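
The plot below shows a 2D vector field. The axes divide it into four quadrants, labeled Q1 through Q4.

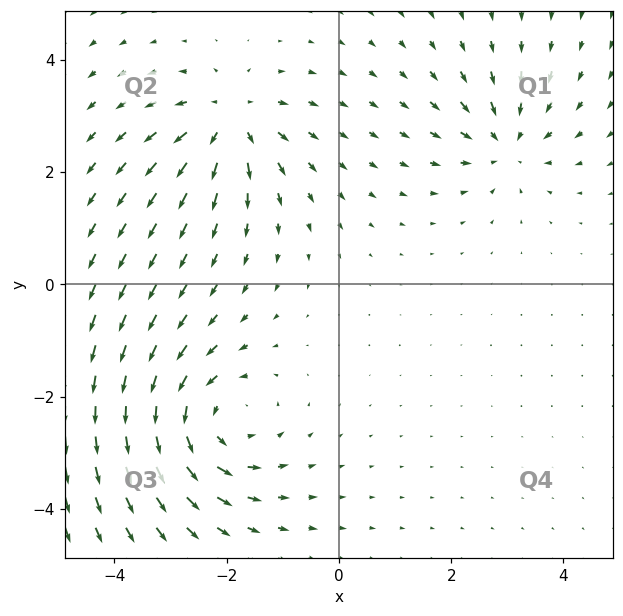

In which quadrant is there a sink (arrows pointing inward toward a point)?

Q1

The sink sits at approximately (3.0, 2.5), which lies in quadrant Q1. The divergence there is about -4, negative as expected for a sink.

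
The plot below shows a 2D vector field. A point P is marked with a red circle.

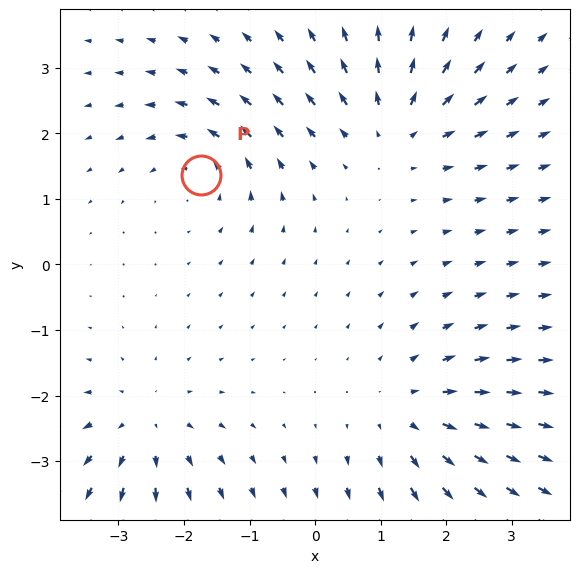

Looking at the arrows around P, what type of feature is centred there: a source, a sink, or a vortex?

At P (-1.7, 1.4) the arrows circulate counterclockwise. Divergence ≈0, curl about +3 — near-zero divergence with nonzero curl is a vortex.

vortex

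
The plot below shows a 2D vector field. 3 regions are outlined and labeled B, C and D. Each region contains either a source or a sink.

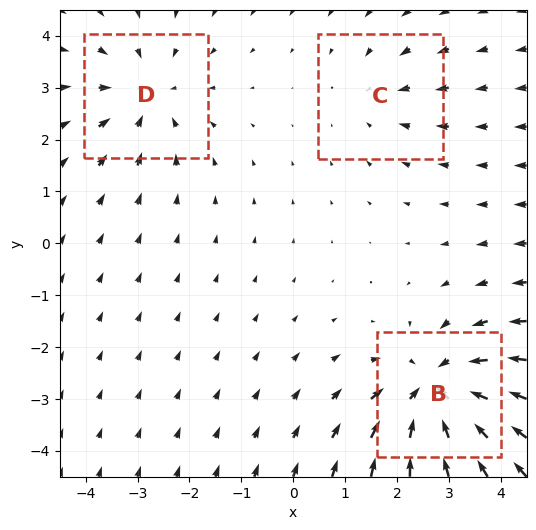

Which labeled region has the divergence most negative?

Divergence at each region's feature centre — B: about -5, C: about -2, D: about -3. Region B is most negative.

B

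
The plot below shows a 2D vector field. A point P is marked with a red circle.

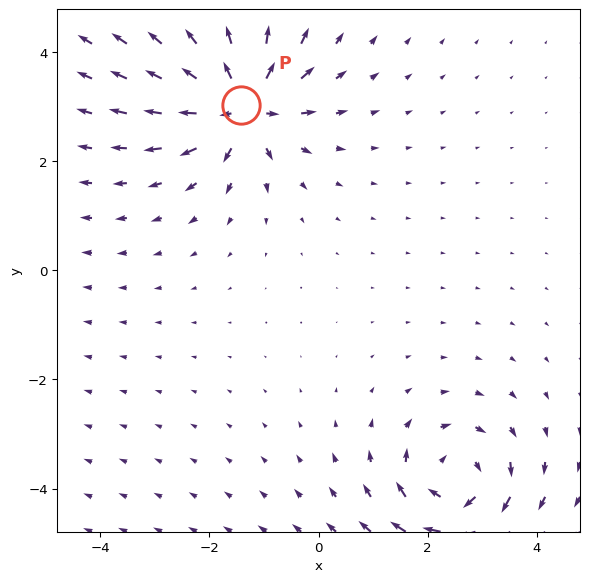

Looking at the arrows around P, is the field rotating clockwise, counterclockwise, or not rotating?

not rotating

Near P at (-1.4, 3.0) the arrows show no circulation. The curl there is ≈0.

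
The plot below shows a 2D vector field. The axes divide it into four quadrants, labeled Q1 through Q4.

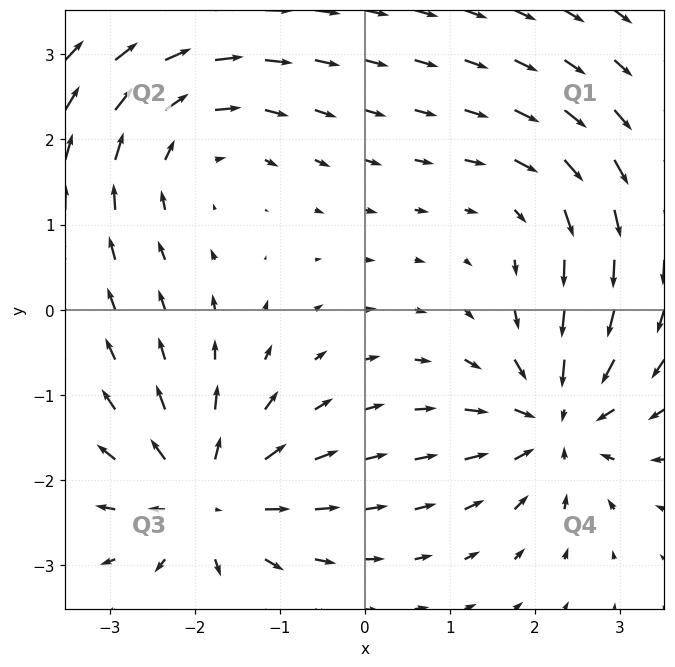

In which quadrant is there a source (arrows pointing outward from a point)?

The source sits at approximately (-1.9, -2.2), which lies in quadrant Q3. The divergence there is about +6, positive as expected for a source.

Q3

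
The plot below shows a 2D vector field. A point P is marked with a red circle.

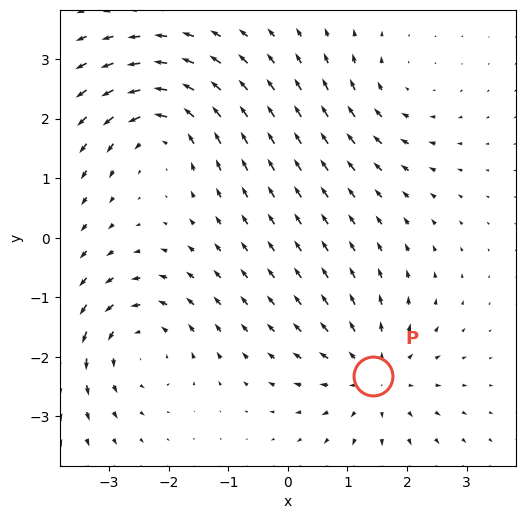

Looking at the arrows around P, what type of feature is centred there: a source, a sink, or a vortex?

At P (1.4, -2.3) the arrows spread outward. Divergence about +5, curl ≈0 — positive divergence with near-zero curl is a source.

source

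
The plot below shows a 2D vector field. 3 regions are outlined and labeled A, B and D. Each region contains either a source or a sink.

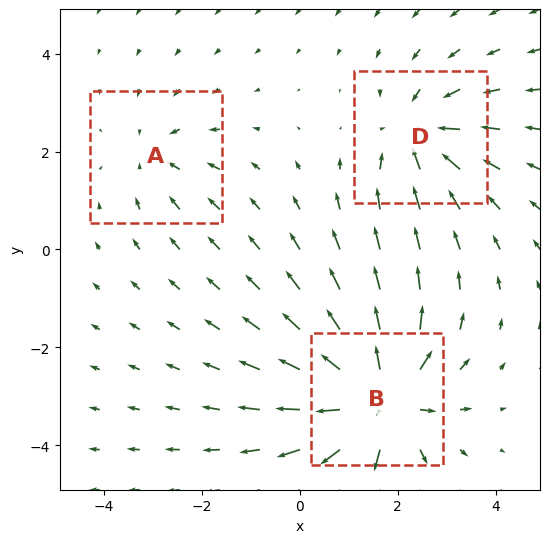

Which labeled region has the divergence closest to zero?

Divergence at each region's feature centre — A: about -2, B: about +5, D: about -3. Region A is closest to zero.

A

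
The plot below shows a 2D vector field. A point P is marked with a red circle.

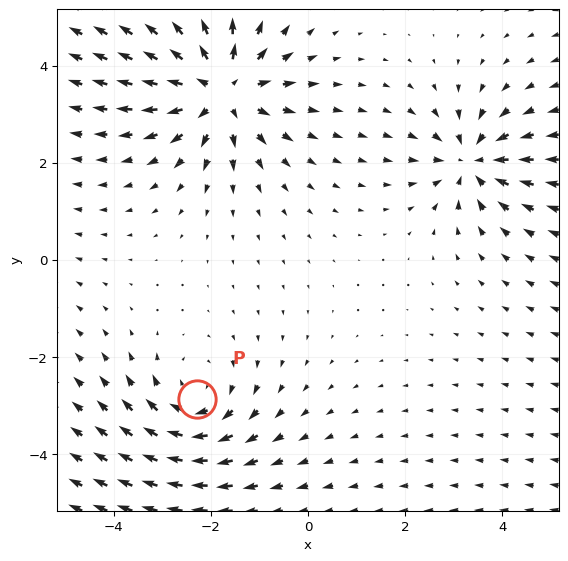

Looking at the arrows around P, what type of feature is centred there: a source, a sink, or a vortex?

vortex

At P (-2.3, -2.9) the arrows circulate clockwise. Divergence ≈0, curl about -3 — near-zero divergence with nonzero curl is a vortex.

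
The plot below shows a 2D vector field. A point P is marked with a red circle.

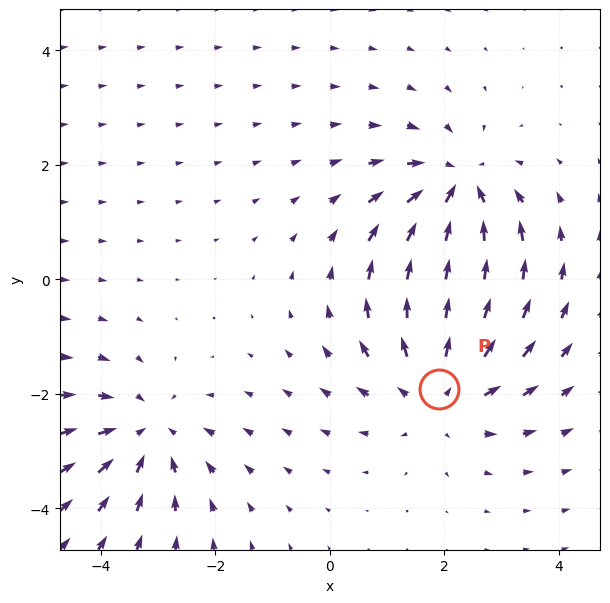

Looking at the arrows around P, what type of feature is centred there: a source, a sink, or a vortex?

source

At P (1.9, -1.9) the arrows spread outward. Divergence about +4, curl ≈0 — positive divergence with near-zero curl is a source.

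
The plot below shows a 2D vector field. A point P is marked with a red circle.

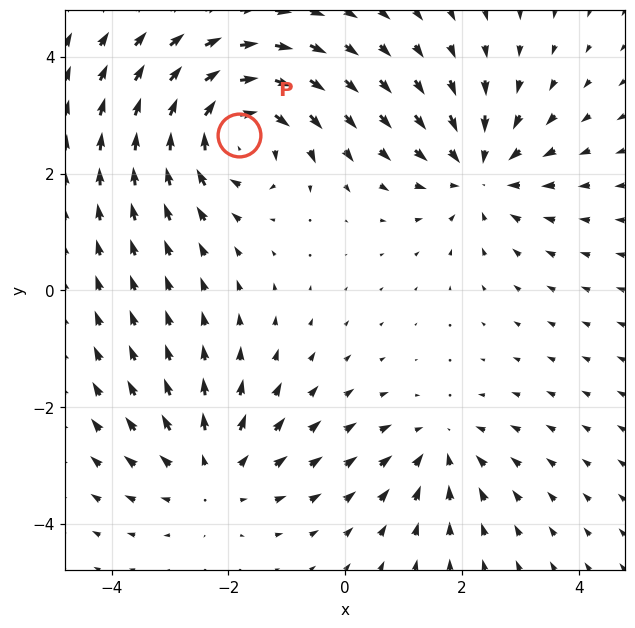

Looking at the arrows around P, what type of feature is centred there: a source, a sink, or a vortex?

vortex

At P (-1.8, 2.7) the arrows circulate clockwise. Divergence ≈0, curl about -5 — near-zero divergence with nonzero curl is a vortex.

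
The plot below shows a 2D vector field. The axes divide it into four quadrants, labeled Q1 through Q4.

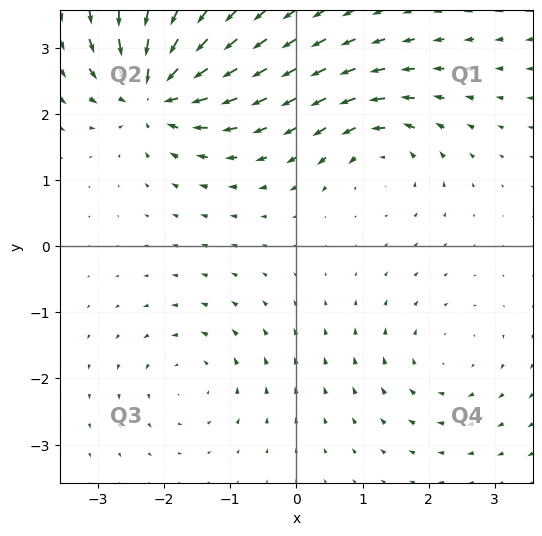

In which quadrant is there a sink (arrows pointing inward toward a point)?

The sink sits at approximately (-2.1, 2.4), which lies in quadrant Q2. The divergence there is about -7, negative as expected for a sink.

Q2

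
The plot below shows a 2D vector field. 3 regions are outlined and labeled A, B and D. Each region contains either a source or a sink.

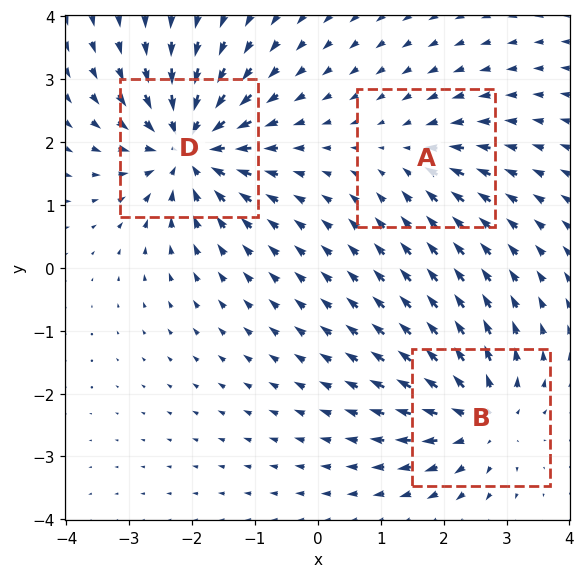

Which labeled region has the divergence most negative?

D

Divergence at each region's feature centre — A: about -2, B: about +4, D: about -6. Region D is most negative.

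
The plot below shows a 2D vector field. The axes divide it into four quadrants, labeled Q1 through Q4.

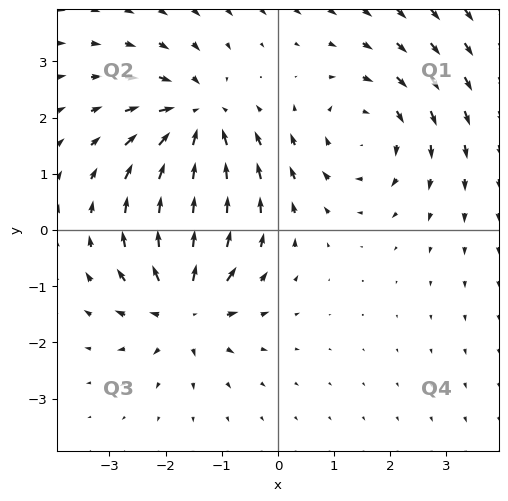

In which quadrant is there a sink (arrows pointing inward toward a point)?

The sink sits at approximately (-1.4, 1.9), which lies in quadrant Q2. The divergence there is about -5, negative as expected for a sink.

Q2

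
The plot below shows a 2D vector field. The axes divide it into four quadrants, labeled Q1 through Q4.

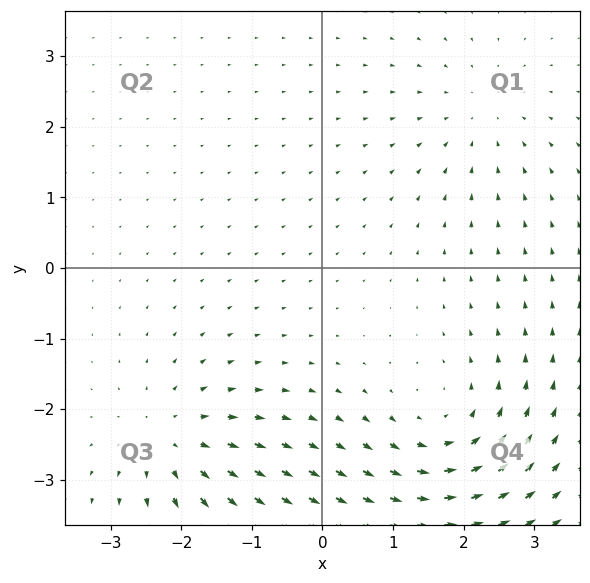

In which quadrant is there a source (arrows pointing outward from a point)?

Q3

The source sits at approximately (-2.1, -2.5), which lies in quadrant Q3. The divergence there is about +4, positive as expected for a source.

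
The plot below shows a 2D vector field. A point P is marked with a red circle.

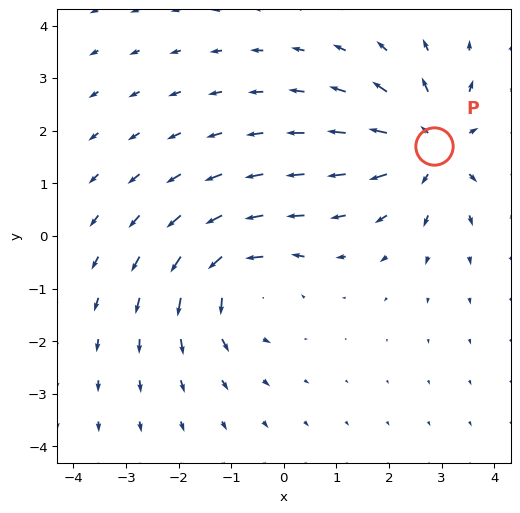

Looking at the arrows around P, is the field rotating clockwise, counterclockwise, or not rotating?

not rotating

Near P at (2.9, 1.7) the arrows show no circulation. The curl there is ≈0.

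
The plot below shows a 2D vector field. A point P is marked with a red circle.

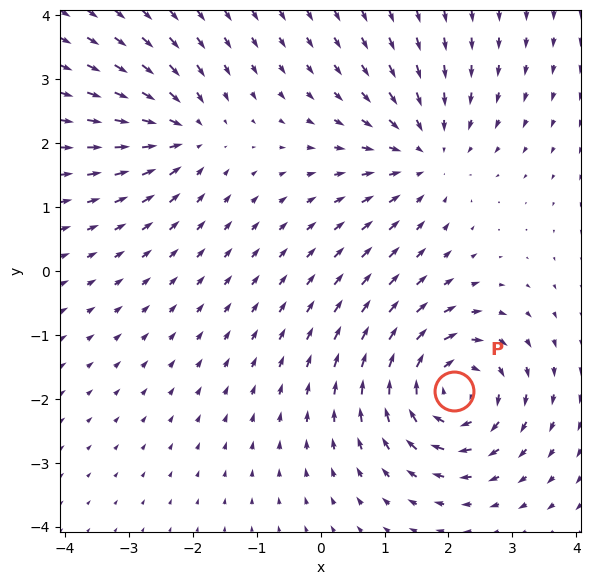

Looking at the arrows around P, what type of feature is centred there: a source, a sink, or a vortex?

At P (2.1, -1.9) the arrows circulate clockwise. Divergence ≈0, curl about -7 — near-zero divergence with nonzero curl is a vortex.

vortex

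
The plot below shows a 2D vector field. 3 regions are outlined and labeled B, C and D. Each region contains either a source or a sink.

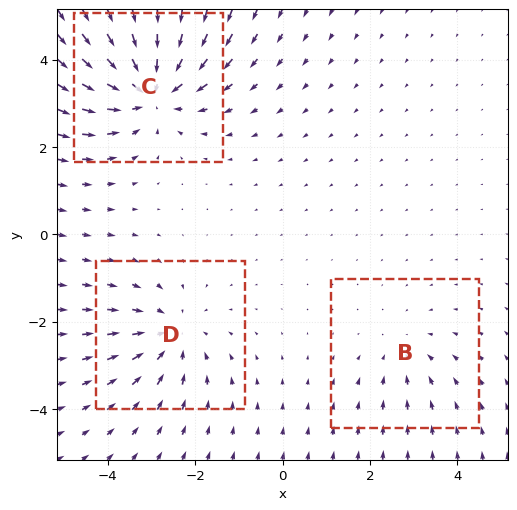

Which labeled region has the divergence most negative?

C

Divergence at each region's feature centre — B: about -2, C: about -5, D: about -3. Region C is most negative.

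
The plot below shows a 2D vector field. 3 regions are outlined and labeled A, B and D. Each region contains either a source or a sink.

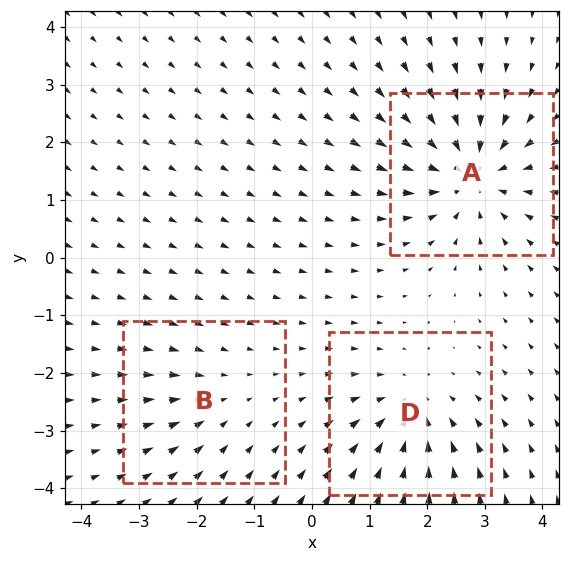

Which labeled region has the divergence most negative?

Divergence at each region's feature centre — A: about -5, B: about -2, D: about -3. Region A is most negative.

A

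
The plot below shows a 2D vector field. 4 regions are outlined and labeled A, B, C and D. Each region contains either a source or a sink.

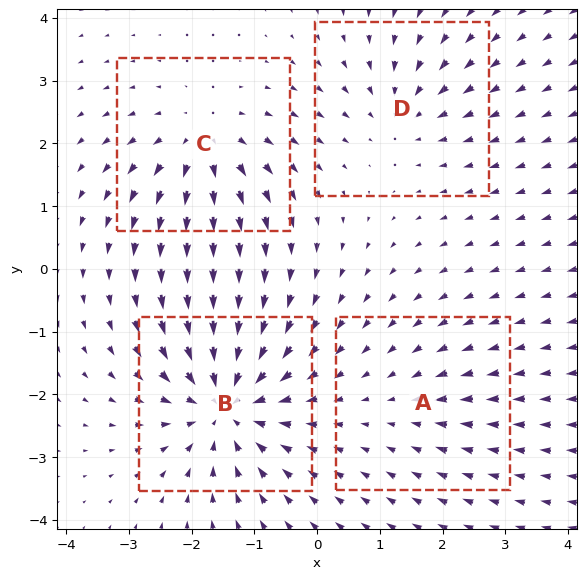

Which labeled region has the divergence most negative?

Divergence at each region's feature centre — A: about -2, B: about -7, C: about +5, D: about -4. Region B is most negative.

B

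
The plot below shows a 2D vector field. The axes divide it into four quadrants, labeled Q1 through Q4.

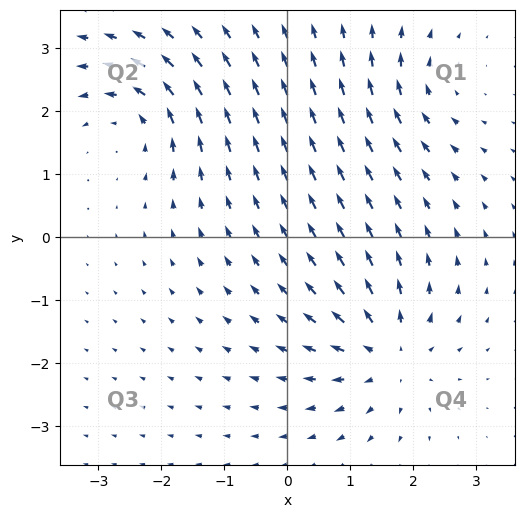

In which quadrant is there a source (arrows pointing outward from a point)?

Q4

The source sits at approximately (1.6, -1.8), which lies in quadrant Q4. The divergence there is about +6, positive as expected for a source.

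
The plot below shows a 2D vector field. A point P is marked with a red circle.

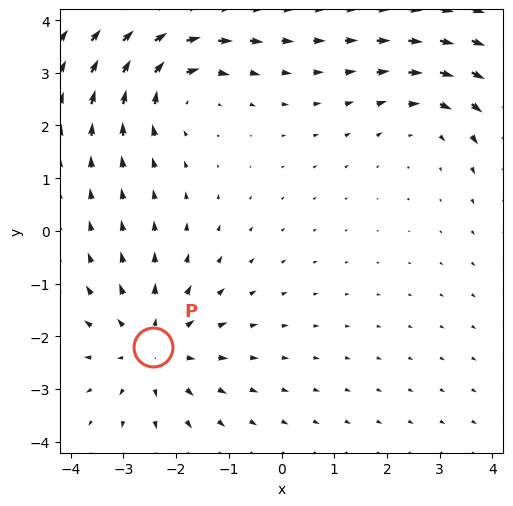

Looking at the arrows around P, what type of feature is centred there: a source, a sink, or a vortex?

At P (-2.4, -2.2) the arrows spread outward. Divergence about +3, curl ≈0 — positive divergence with near-zero curl is a source.

source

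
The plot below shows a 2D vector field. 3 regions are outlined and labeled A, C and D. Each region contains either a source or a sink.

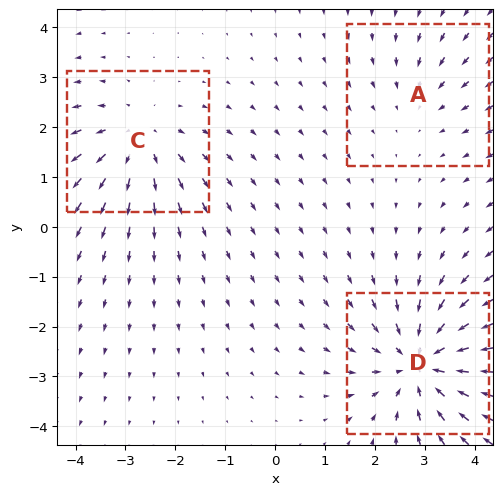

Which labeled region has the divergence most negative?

D

Divergence at each region's feature centre — A: about -2, C: about +3, D: about -5. Region D is most negative.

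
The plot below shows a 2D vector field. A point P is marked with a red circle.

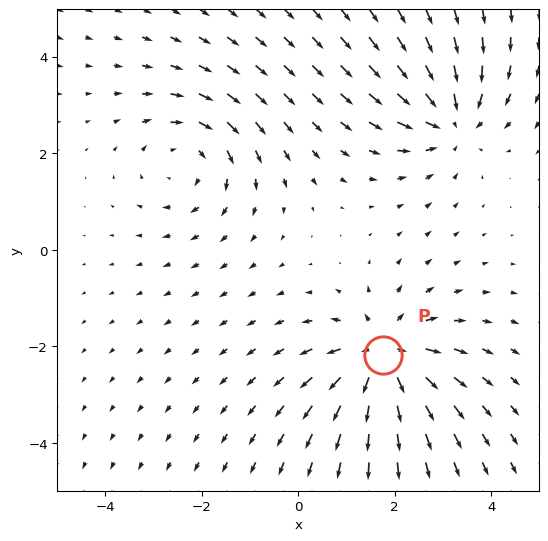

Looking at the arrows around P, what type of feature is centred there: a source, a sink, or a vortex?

source

At P (1.8, -2.2) the arrows spread outward. Divergence about +5, curl ≈0 — positive divergence with near-zero curl is a source.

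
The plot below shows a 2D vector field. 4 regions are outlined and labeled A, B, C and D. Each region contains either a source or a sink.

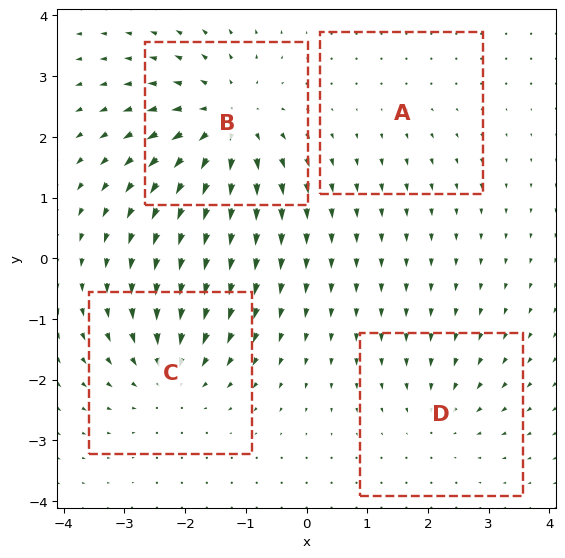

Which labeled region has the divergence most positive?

B

Divergence at each region's feature centre — A: about +2, B: about +7, C: about -5, D: about -3. Region B is most positive.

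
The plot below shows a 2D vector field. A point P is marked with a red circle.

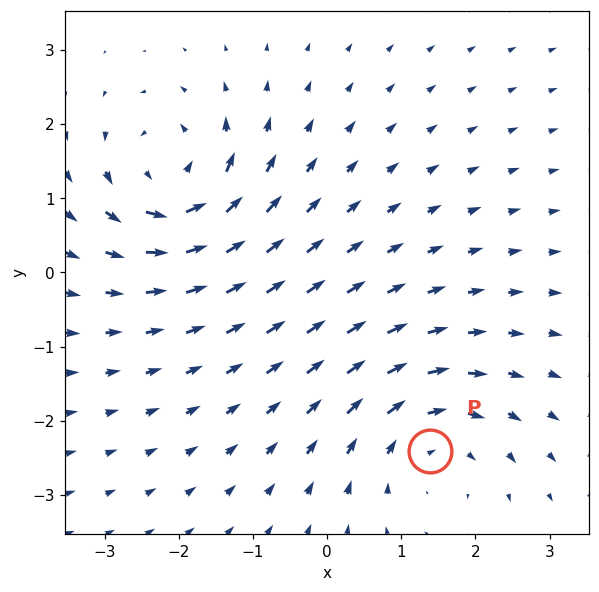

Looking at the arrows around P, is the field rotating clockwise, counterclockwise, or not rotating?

Near P at (1.4, -2.4) the arrows circulate clockwise. The curl (z-component) there is about -3; negative curl means clockwise rotation.

clockwise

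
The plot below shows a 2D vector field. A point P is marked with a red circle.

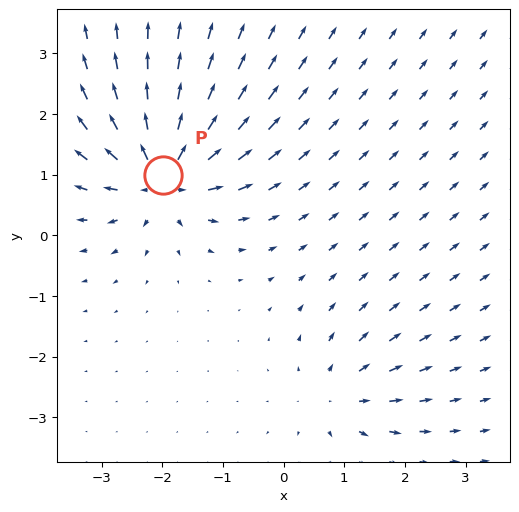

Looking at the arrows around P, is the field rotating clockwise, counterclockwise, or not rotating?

Near P at (-2.0, 1.0) the arrows show no circulation. The curl there is ≈0.

not rotating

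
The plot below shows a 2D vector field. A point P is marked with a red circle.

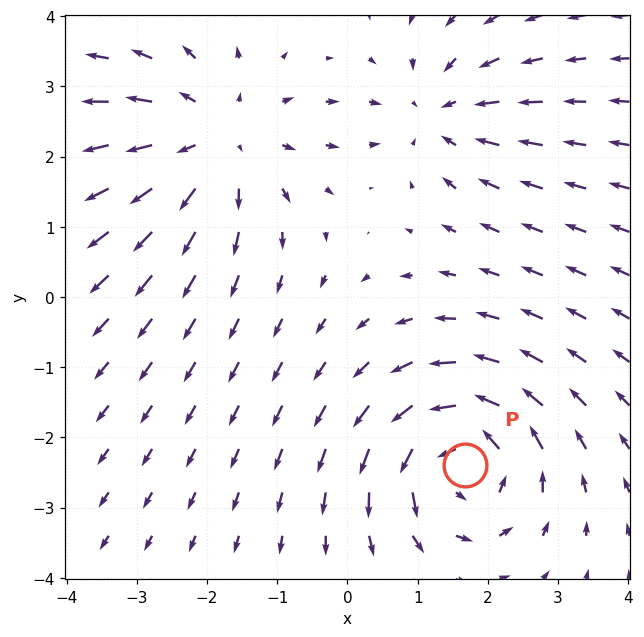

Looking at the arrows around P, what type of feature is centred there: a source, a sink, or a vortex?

vortex

At P (1.7, -2.4) the arrows circulate counterclockwise. Divergence ≈0, curl about +5 — near-zero divergence with nonzero curl is a vortex.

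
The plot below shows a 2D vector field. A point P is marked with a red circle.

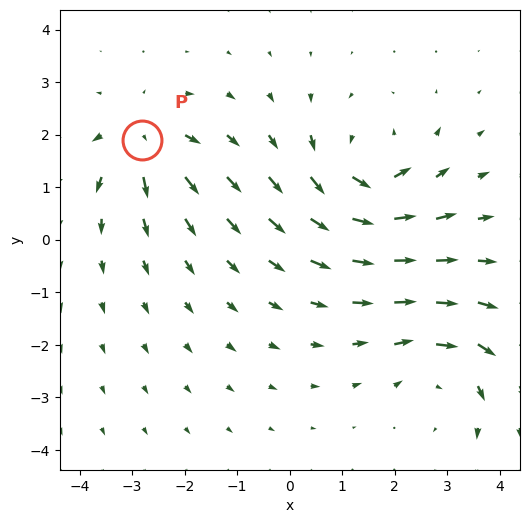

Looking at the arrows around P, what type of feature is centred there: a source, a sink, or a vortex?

source

At P (-2.8, 1.9) the arrows spread outward. Divergence about +5, curl ≈0 — positive divergence with near-zero curl is a source.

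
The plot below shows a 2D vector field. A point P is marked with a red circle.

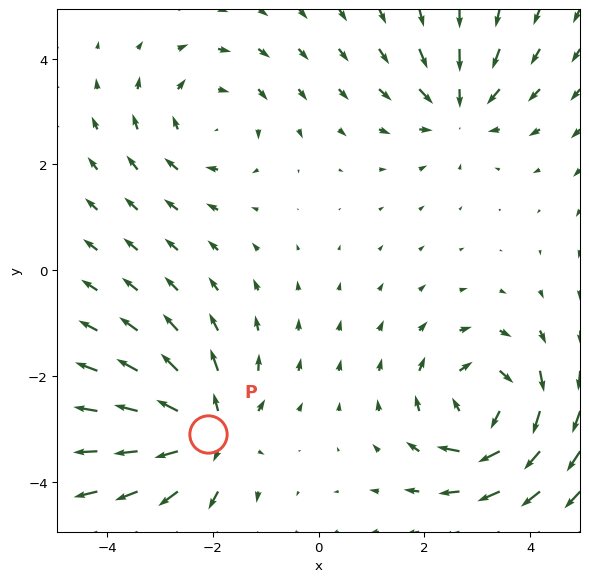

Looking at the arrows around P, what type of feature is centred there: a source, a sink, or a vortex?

source

At P (-2.1, -3.1) the arrows spread outward. Divergence about +5, curl ≈0 — positive divergence with near-zero curl is a source.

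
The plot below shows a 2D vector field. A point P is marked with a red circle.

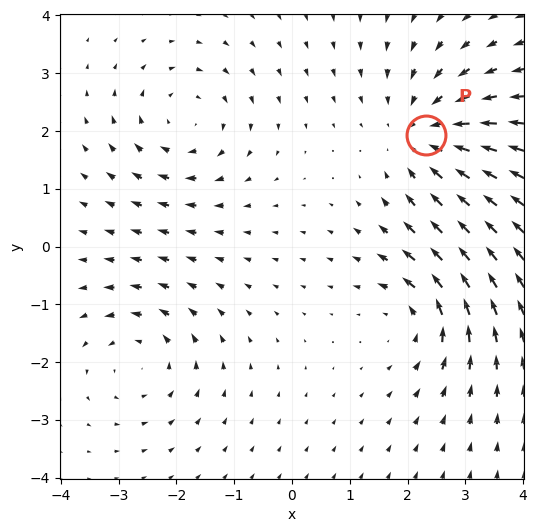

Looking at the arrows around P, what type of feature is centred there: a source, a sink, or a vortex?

sink

At P (2.3, 1.9) the arrows converge inward. Divergence about -3, curl ≈0 — negative divergence with near-zero curl is a sink.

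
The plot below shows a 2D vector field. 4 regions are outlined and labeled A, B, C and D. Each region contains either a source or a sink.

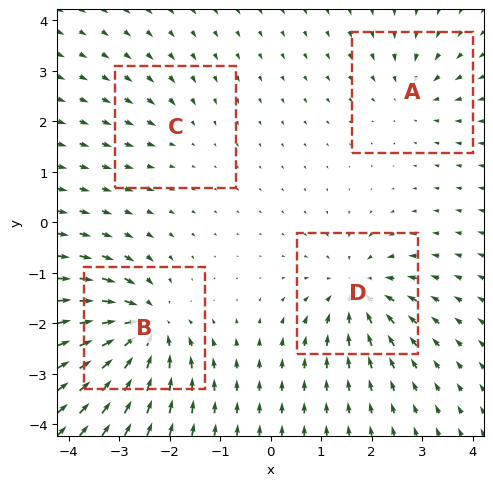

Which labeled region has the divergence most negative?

B

Divergence at each region's feature centre — A: about -4, B: about -8, C: about -2, D: about -6. Region B is most negative.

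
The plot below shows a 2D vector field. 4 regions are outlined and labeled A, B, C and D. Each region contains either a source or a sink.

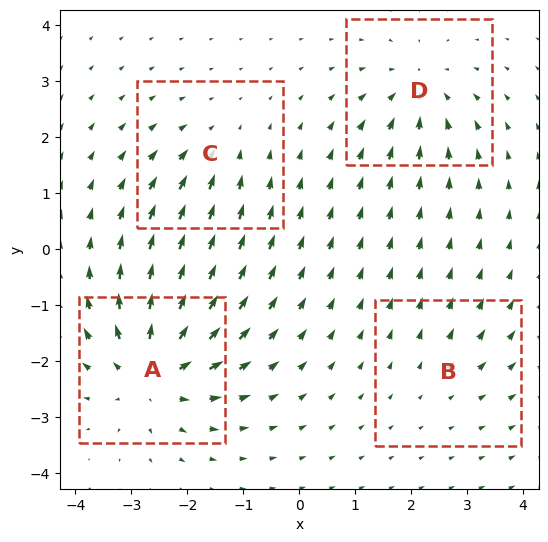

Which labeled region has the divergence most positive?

Divergence at each region's feature centre — A: about +7, B: about +2, C: about -3, D: about -5. Region A is most positive.

A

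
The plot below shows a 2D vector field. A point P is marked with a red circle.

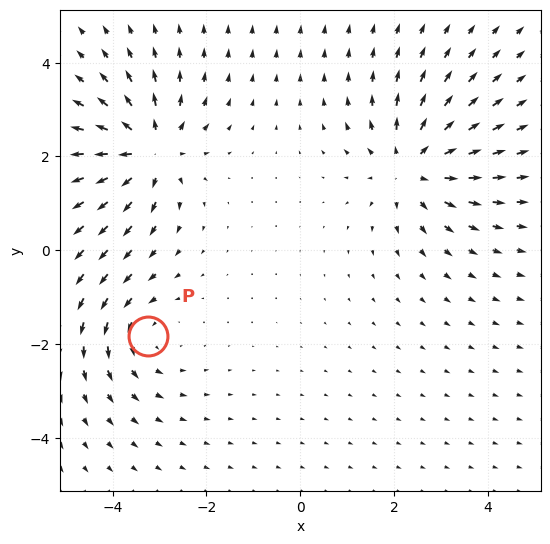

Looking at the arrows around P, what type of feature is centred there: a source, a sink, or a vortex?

At P (-3.3, -1.8) the arrows circulate counterclockwise. Divergence ≈0, curl about +3 — near-zero divergence with nonzero curl is a vortex.

vortex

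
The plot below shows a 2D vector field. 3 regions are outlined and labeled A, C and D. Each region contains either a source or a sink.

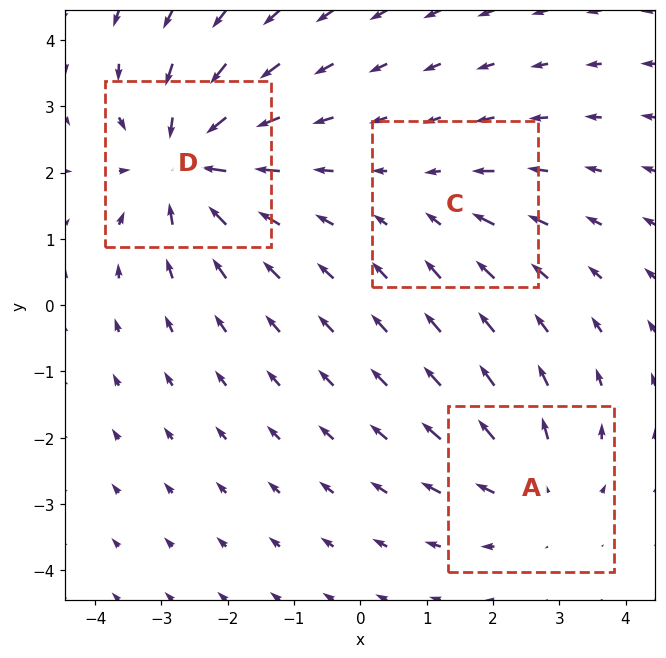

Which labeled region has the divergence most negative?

Divergence at each region's feature centre — A: about +3, C: about -2, D: about -5. Region D is most negative.

D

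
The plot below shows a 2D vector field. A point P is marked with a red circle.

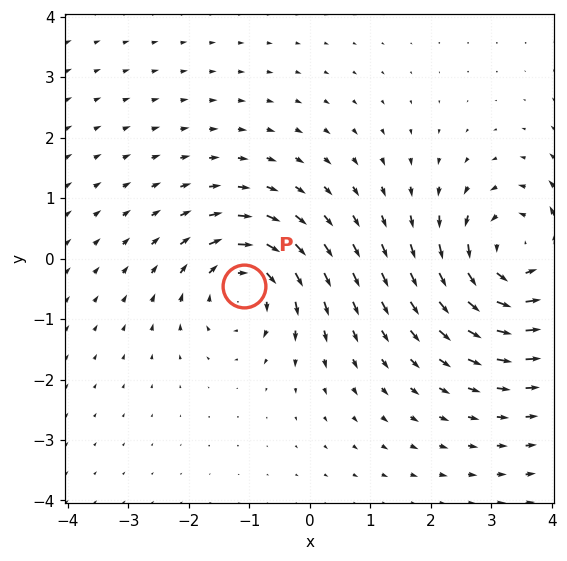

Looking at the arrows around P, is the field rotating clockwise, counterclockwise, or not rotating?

clockwise

Near P at (-1.1, -0.4) the arrows circulate clockwise. The curl (z-component) there is about -5; negative curl means clockwise rotation.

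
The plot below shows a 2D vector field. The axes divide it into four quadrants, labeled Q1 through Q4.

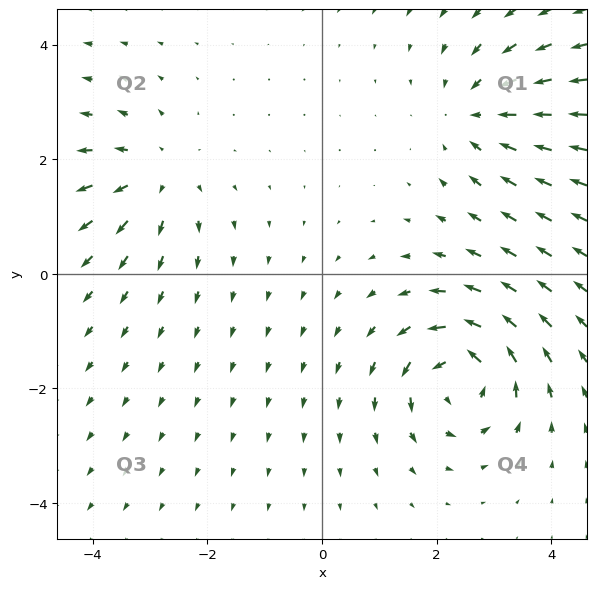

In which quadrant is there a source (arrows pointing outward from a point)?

Q2

The source sits at approximately (-2.9, 1.7), which lies in quadrant Q2. The divergence there is about +3, positive as expected for a source.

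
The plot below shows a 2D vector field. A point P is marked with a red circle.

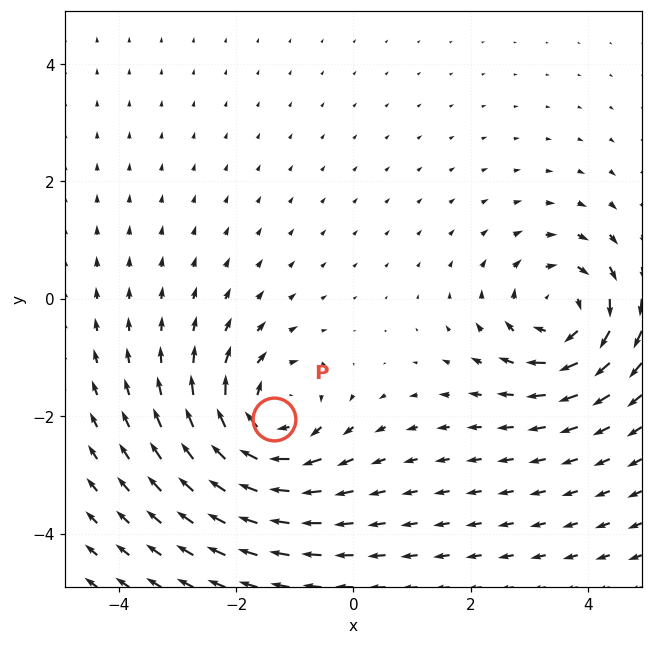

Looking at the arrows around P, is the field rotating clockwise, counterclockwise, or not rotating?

Near P at (-1.4, -2.0) the arrows circulate clockwise. The curl (z-component) there is about -6; negative curl means clockwise rotation.

clockwise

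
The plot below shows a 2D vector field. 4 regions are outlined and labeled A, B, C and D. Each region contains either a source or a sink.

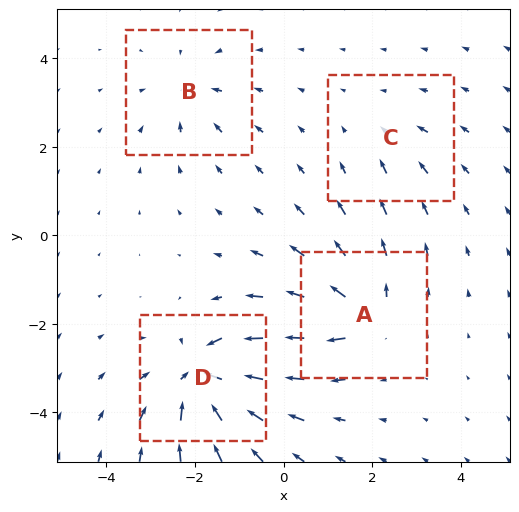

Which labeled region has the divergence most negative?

Divergence at each region's feature centre — A: about +5, B: about -4, C: about -2, D: about -7. Region D is most negative.

D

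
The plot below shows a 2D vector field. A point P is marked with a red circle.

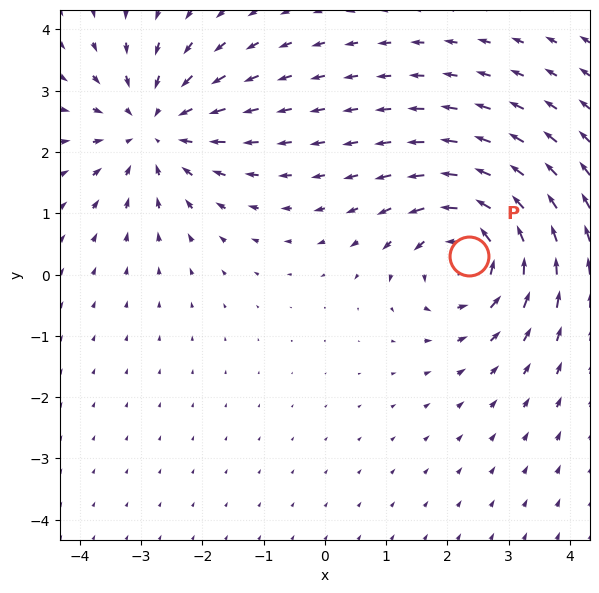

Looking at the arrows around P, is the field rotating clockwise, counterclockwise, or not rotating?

counterclockwise

Near P at (2.4, 0.3) the arrows circulate counterclockwise. The curl (z-component) there is about +5; positive curl means counterclockwise rotation.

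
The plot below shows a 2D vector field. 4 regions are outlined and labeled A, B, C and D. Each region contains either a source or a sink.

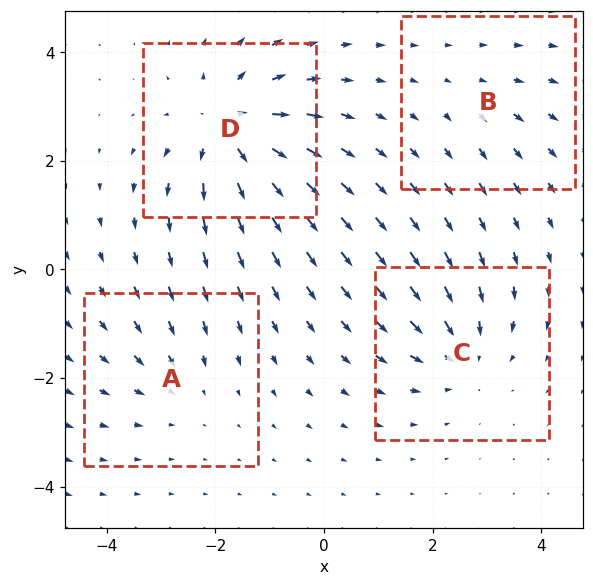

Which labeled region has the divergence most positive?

D

Divergence at each region's feature centre — A: about -3, B: about +2, C: about -5, D: about +7. Region D is most positive.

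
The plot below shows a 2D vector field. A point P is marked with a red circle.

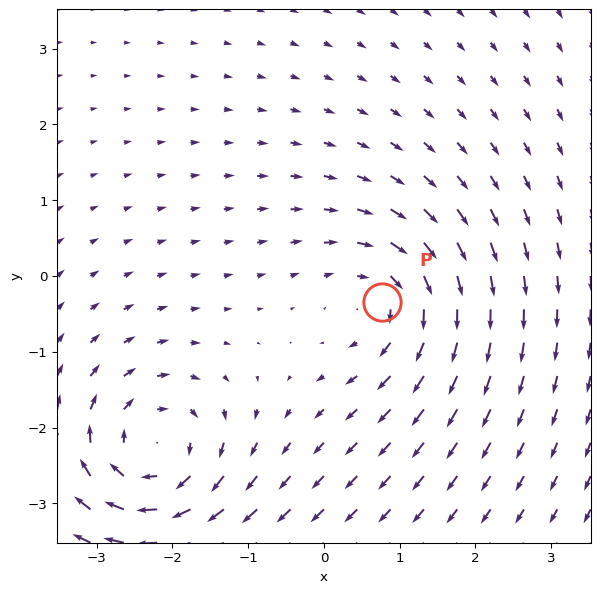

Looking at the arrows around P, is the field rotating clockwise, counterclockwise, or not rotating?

Near P at (0.8, -0.3) the arrows circulate clockwise. The curl (z-component) there is about -4; negative curl means clockwise rotation.

clockwise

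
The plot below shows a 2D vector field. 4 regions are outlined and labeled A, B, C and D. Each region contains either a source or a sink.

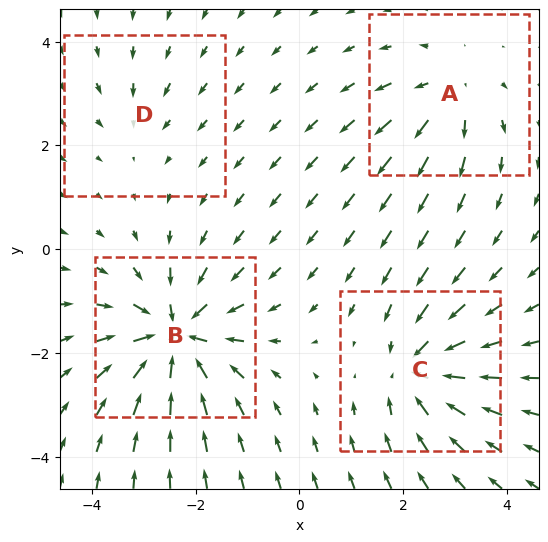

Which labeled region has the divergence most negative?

B

Divergence at each region's feature centre — A: about +4, B: about -7, C: about -6, D: about -2. Region B is most negative.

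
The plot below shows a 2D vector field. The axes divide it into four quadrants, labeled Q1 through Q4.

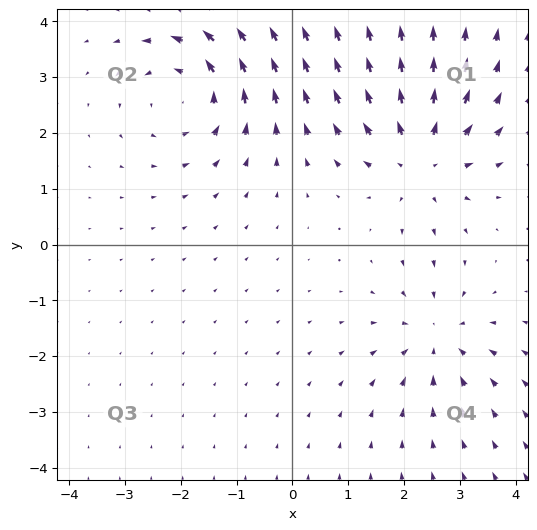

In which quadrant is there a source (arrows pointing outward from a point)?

Q1

The source sits at approximately (2.3, 1.5), which lies in quadrant Q1. The divergence there is about +5, positive as expected for a source.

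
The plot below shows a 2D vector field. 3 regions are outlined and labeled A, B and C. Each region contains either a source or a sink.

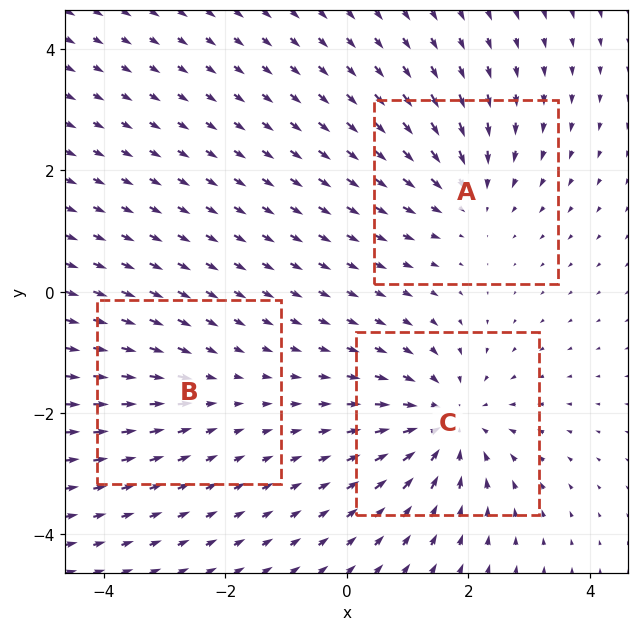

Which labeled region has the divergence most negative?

C

Divergence at each region's feature centre — A: about -3, B: about -2, C: about -4. Region C is most negative.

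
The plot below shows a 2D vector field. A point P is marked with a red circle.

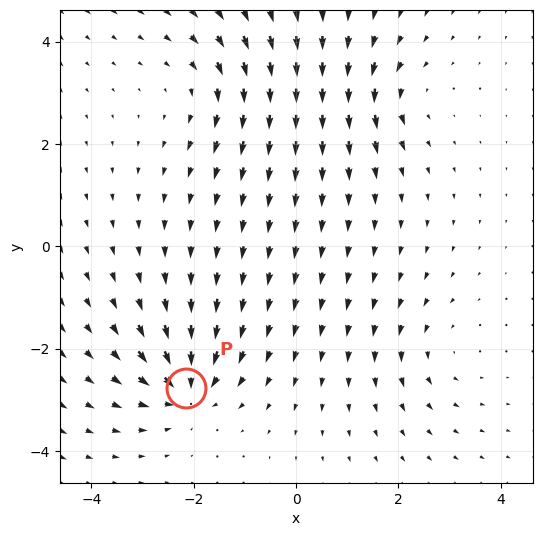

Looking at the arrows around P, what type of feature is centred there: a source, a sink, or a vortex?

At P (-2.2, -2.8) the arrows converge inward. Divergence about -6, curl ≈0 — negative divergence with near-zero curl is a sink.

sink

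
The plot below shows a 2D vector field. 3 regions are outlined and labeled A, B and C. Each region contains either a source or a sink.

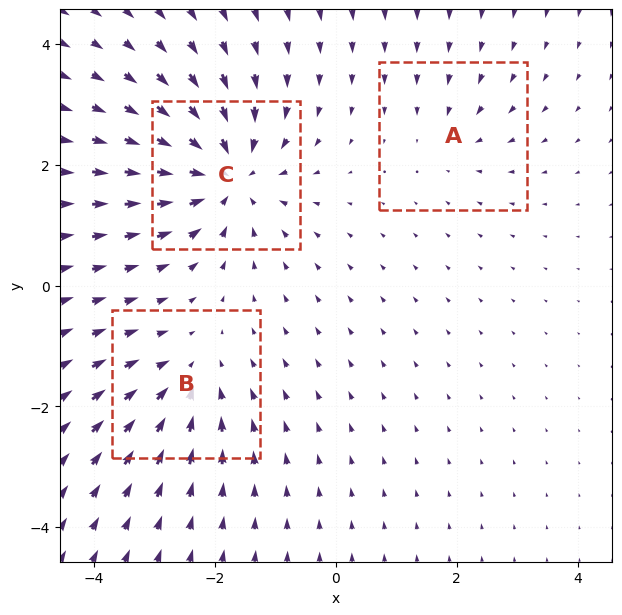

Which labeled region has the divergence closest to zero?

A

Divergence at each region's feature centre — A: about -2, B: about -3, C: about -5. Region A is closest to zero.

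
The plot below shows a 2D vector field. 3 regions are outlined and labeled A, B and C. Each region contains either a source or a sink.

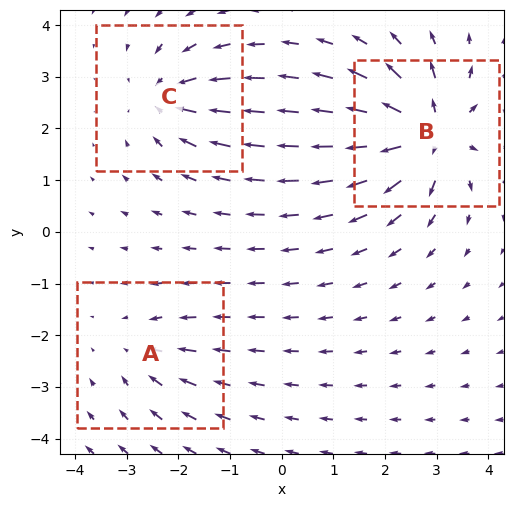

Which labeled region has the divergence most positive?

B

Divergence at each region's feature centre — A: about -3, B: about +6, C: about -4. Region B is most positive.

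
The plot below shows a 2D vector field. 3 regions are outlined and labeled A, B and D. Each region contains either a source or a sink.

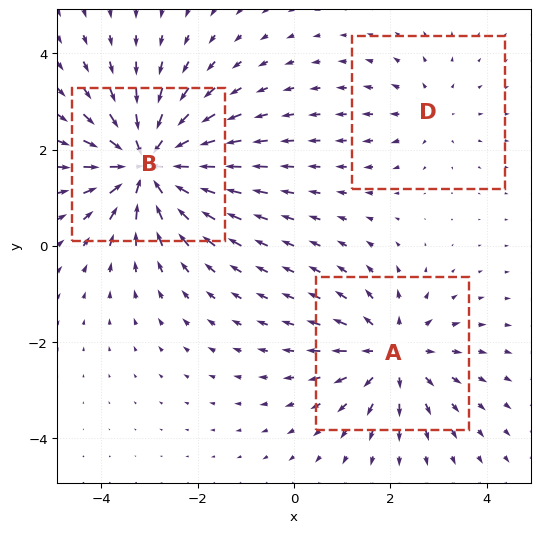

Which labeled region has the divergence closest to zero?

D

Divergence at each region's feature centre — A: about +4, B: about -6, D: about +2. Region D is closest to zero.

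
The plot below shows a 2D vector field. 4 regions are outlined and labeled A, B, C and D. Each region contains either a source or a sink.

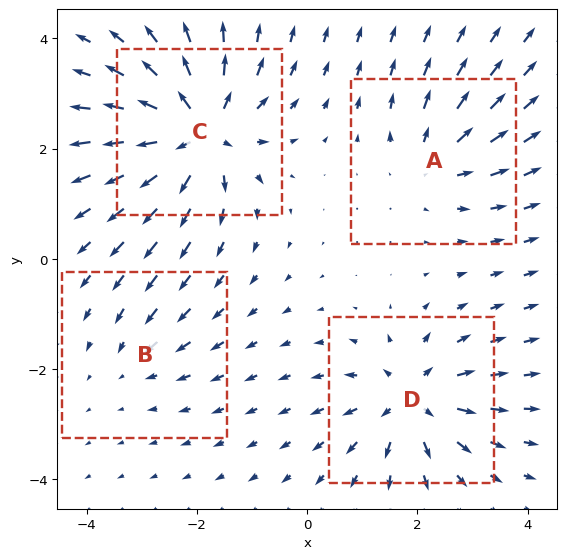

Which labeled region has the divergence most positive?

Divergence at each region's feature centre — A: about +4, B: about -3, C: about +8, D: about +6. Region C is most positive.

C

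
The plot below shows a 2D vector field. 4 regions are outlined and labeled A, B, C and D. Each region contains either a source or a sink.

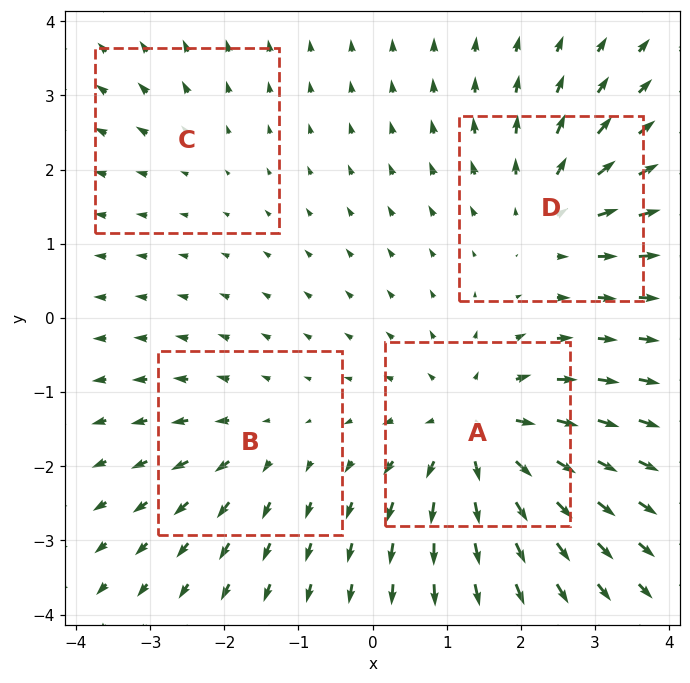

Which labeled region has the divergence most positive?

A

Divergence at each region's feature centre — A: about +7, B: about +3, C: about +2, D: about +5. Region A is most positive.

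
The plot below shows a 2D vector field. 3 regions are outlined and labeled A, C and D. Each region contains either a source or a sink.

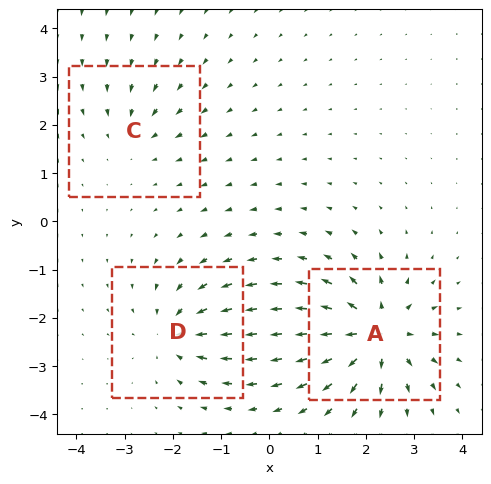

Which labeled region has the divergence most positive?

A

Divergence at each region's feature centre — A: about +6, C: about -3, D: about -4. Region A is most positive.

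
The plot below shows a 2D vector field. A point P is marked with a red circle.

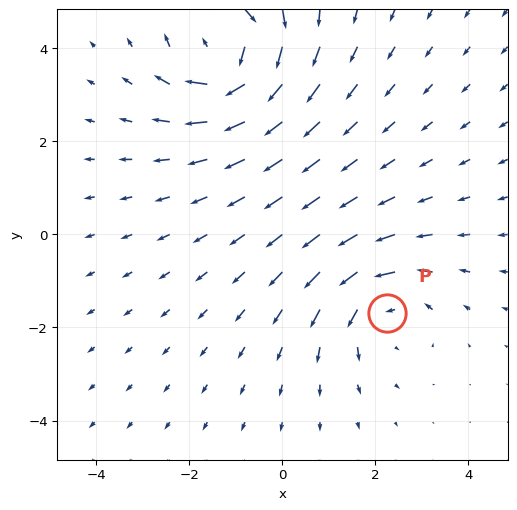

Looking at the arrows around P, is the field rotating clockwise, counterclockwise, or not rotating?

counterclockwise

Near P at (2.3, -1.7) the arrows circulate counterclockwise. The curl (z-component) there is about +3; positive curl means counterclockwise rotation.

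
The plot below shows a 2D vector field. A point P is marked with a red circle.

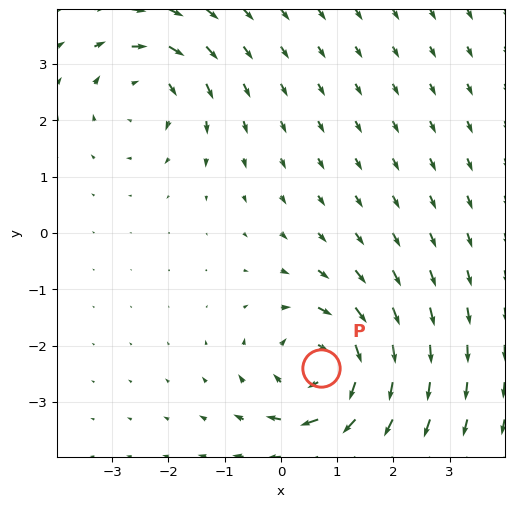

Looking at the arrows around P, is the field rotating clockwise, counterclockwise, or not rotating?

Near P at (0.7, -2.4) the arrows circulate clockwise. The curl (z-component) there is about -4; negative curl means clockwise rotation.

clockwise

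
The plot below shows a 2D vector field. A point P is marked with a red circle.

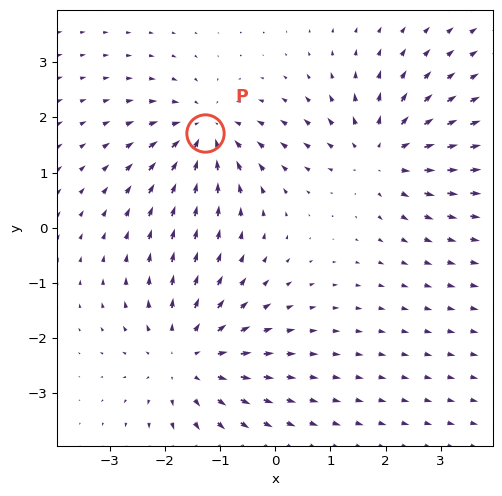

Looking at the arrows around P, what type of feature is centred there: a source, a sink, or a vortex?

At P (-1.3, 1.7) the arrows converge inward. Divergence about -5, curl ≈0 — negative divergence with near-zero curl is a sink.

sink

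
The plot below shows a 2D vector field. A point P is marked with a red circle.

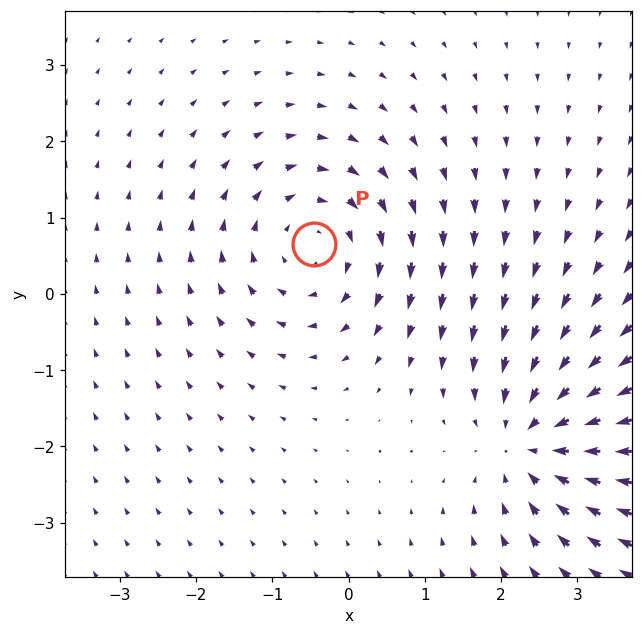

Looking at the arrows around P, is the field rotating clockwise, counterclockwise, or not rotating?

clockwise

Near P at (-0.4, 0.7) the arrows circulate clockwise. The curl (z-component) there is about -4; negative curl means clockwise rotation.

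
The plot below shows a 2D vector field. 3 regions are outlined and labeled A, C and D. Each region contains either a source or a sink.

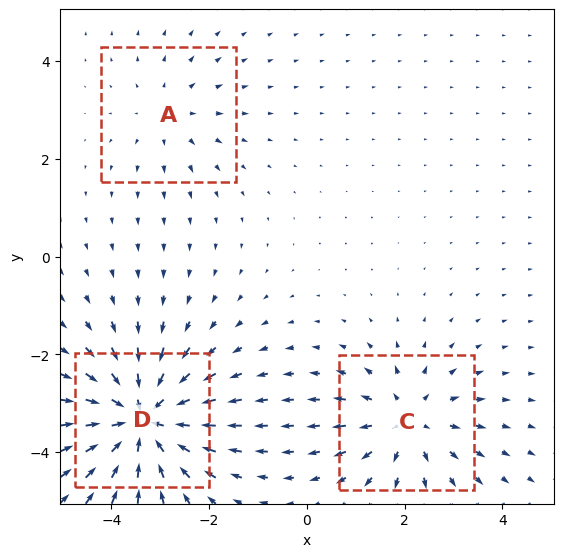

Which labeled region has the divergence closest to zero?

A

Divergence at each region's feature centre — A: about +2, C: about +3, D: about -5. Region A is closest to zero.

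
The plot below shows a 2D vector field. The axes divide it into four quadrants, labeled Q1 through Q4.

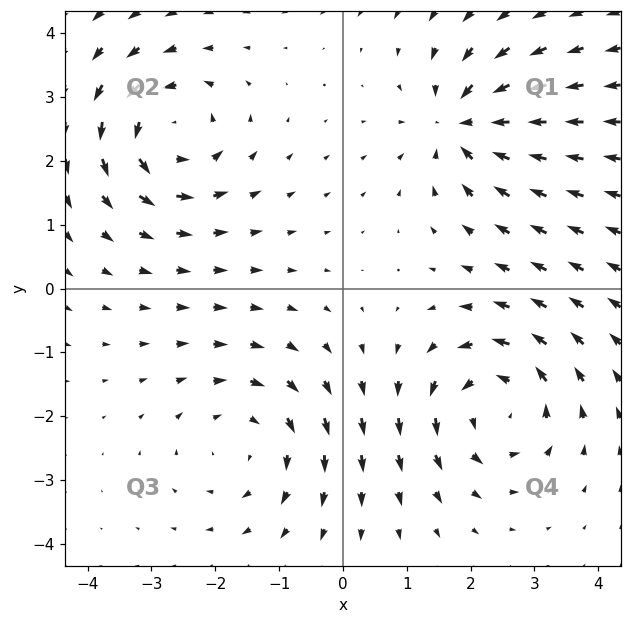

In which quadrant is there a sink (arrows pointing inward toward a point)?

The sink sits at approximately (1.9, 2.6), which lies in quadrant Q1. The divergence there is about -6, negative as expected for a sink.

Q1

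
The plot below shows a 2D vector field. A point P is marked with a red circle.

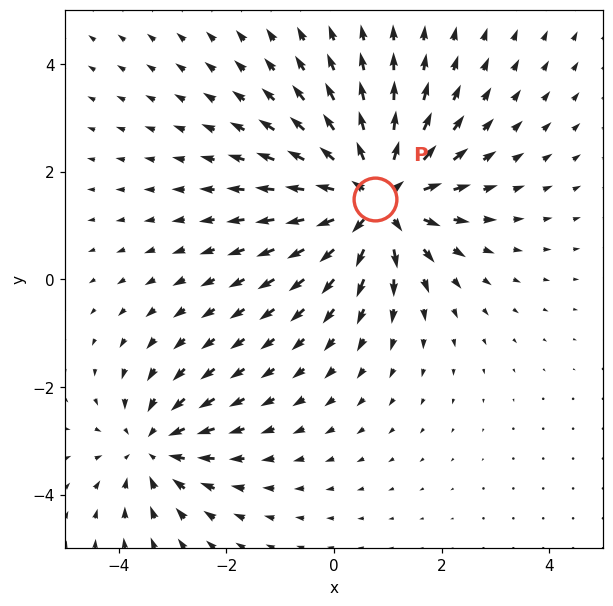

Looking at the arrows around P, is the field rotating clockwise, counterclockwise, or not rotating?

not rotating

Near P at (0.8, 1.5) the arrows show no circulation. The curl there is ≈0.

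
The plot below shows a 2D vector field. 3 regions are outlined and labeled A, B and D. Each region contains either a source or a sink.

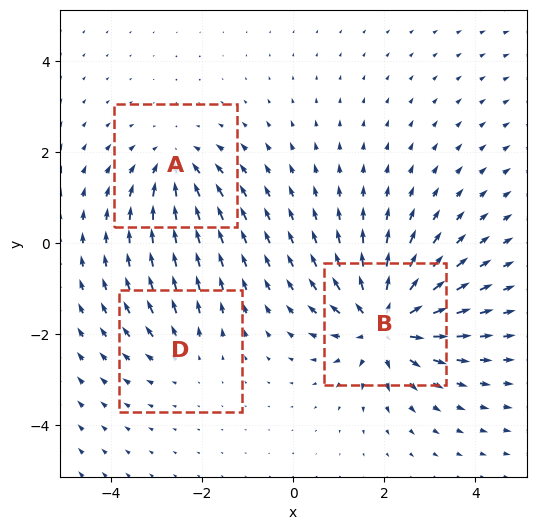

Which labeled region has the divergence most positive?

Divergence at each region's feature centre — A: about -3, B: about +6, D: about +2. Region B is most positive.

B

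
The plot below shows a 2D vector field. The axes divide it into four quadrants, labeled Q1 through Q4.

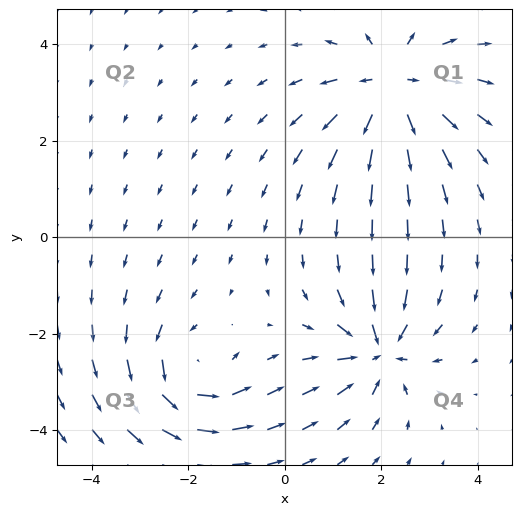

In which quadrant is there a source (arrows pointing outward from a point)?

Q1

The source sits at approximately (2.2, 3.1), which lies in quadrant Q1. The divergence there is about +4, positive as expected for a source.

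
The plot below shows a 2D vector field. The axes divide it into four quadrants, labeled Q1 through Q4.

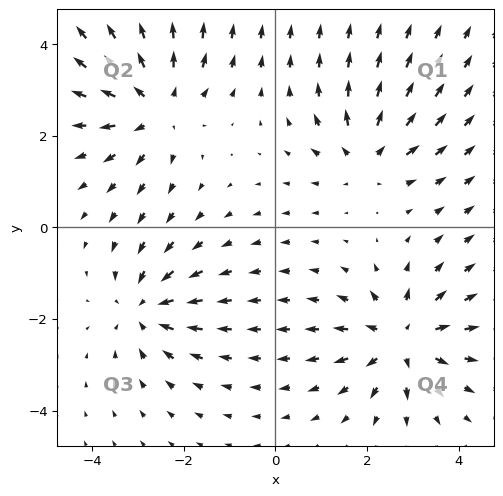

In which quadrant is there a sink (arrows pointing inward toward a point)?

The sink sits at approximately (-2.8, -1.8), which lies in quadrant Q3. The divergence there is about -4, negative as expected for a sink.

Q3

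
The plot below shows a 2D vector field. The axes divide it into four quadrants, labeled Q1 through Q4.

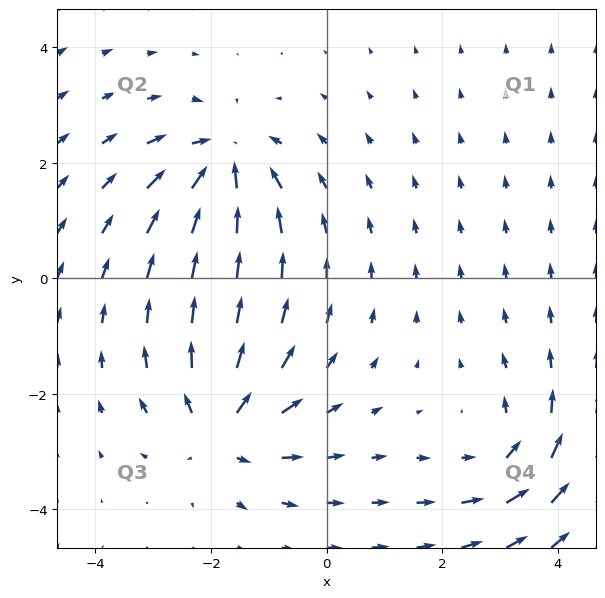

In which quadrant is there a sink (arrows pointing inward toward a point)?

The sink sits at approximately (-1.8, 2.0), which lies in quadrant Q2. The divergence there is about -4, negative as expected for a sink.

Q2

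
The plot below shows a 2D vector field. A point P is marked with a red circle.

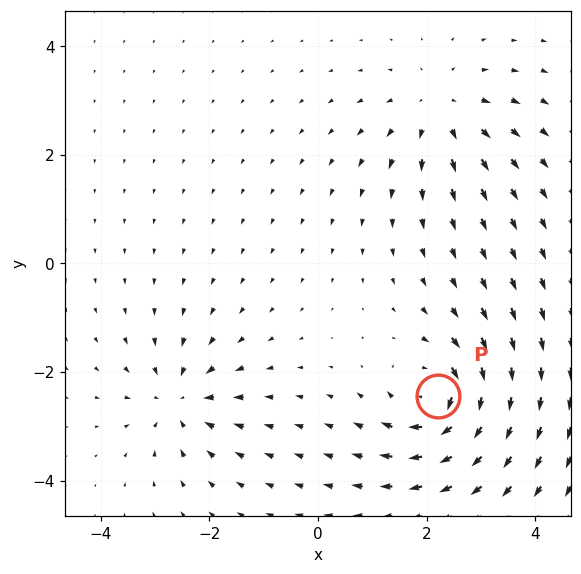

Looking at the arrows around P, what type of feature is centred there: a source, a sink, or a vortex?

vortex

At P (2.2, -2.4) the arrows circulate clockwise. Divergence ≈0, curl about -5 — near-zero divergence with nonzero curl is a vortex.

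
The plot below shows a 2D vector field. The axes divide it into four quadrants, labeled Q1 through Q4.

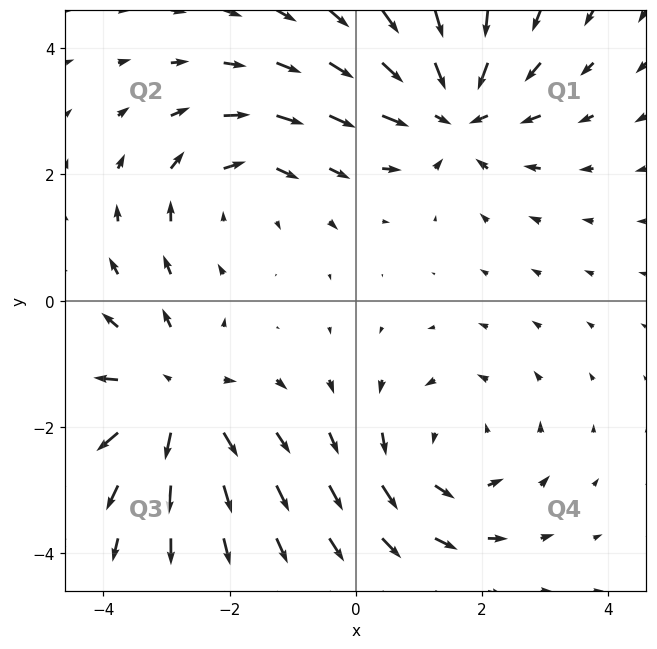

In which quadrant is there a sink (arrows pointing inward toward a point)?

The sink sits at approximately (1.5, 3.0), which lies in quadrant Q1. The divergence there is about -5, negative as expected for a sink.

Q1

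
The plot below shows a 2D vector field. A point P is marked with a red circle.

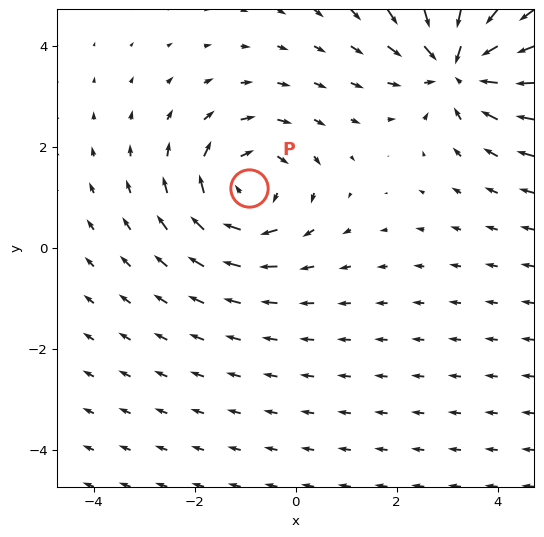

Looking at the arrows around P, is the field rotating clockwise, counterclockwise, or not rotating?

Near P at (-0.9, 1.2) the arrows circulate clockwise. The curl (z-component) there is about -3; negative curl means clockwise rotation.

clockwise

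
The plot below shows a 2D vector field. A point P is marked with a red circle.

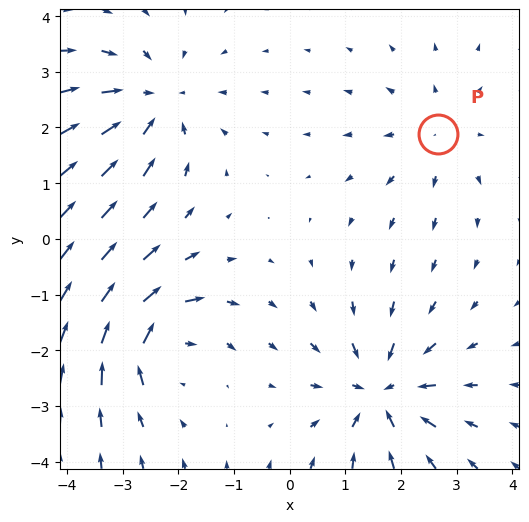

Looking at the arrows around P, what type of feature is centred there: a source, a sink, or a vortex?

At P (2.7, 1.9) the arrows spread outward. Divergence about +3, curl ≈0 — positive divergence with near-zero curl is a source.

source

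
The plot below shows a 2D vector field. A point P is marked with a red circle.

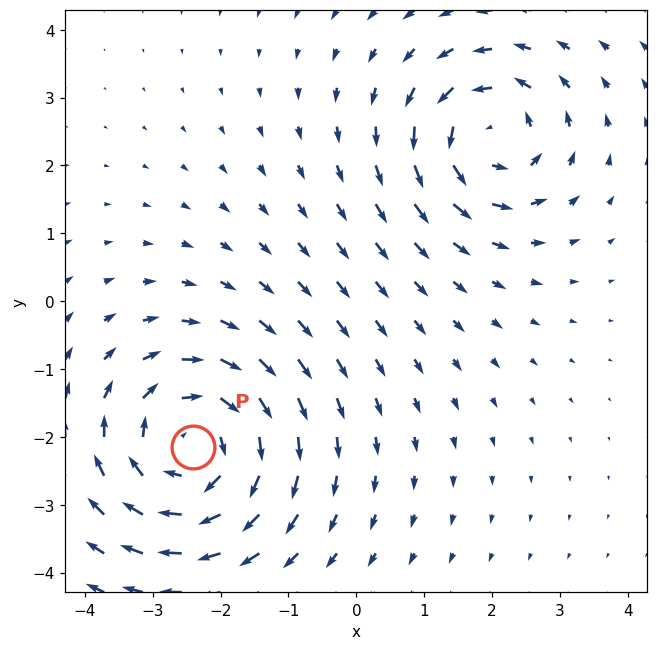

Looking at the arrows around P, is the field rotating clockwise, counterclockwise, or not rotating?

clockwise

Near P at (-2.4, -2.2) the arrows circulate clockwise. The curl (z-component) there is about -4; negative curl means clockwise rotation.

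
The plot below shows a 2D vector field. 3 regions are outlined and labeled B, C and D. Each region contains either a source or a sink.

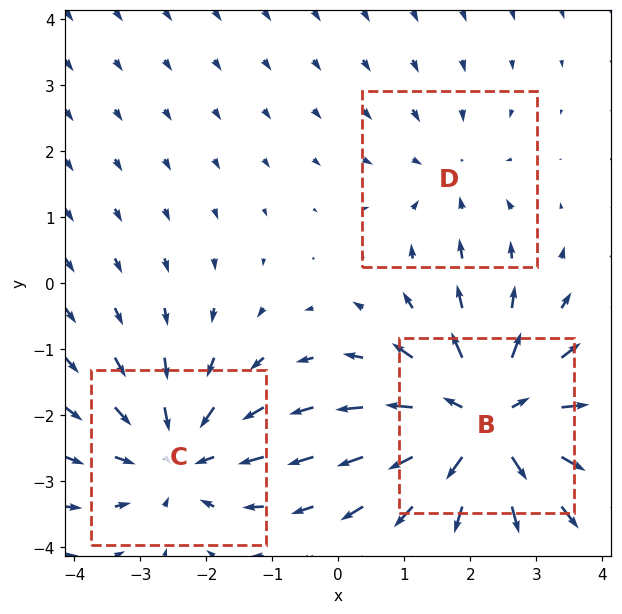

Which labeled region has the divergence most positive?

B

Divergence at each region's feature centre — B: about +5, C: about -3, D: about -2. Region B is most positive.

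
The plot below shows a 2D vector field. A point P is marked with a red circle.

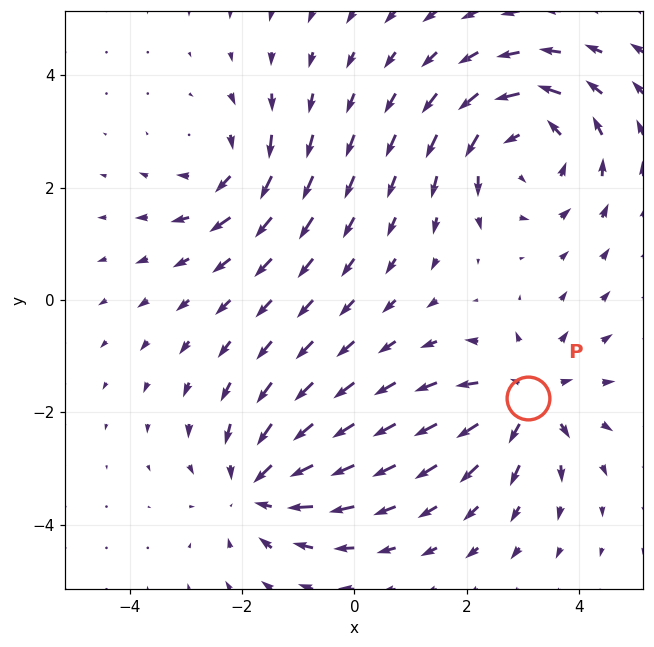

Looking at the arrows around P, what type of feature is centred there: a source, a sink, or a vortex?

At P (3.1, -1.8) the arrows spread outward. Divergence about +4, curl ≈0 — positive divergence with near-zero curl is a source.

source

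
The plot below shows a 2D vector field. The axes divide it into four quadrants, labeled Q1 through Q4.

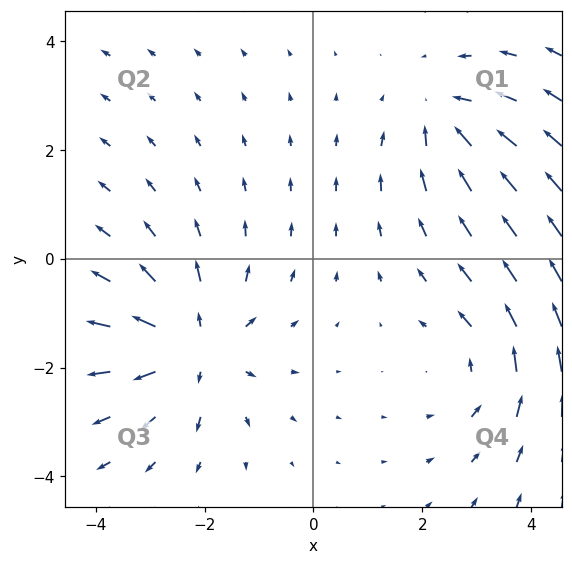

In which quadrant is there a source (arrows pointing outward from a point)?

The source sits at approximately (-2.2, -1.6), which lies in quadrant Q3. The divergence there is about +4, positive as expected for a source.

Q3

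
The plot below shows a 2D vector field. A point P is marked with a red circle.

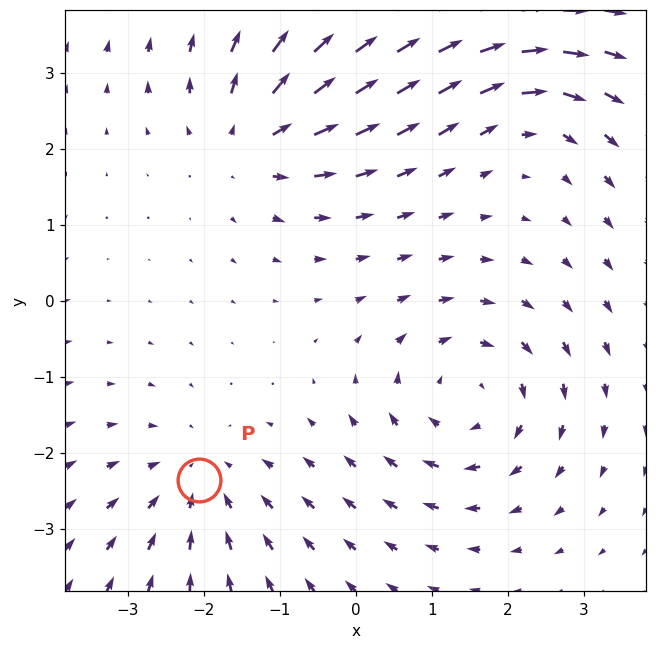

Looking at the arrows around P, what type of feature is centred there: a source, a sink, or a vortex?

At P (-2.1, -2.4) the arrows converge inward. Divergence about -3, curl ≈0 — negative divergence with near-zero curl is a sink.

sink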